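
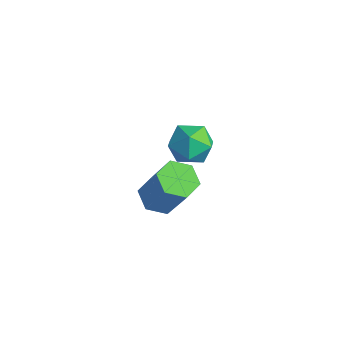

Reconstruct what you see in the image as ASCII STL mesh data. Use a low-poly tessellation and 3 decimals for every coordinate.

solid 
facet normal -0.823 0.241 -0.515
outer loop
vertex 2.965 -0.338 1.064
vertex 2.598 -0.766 1.45
vertex 2.672 -0.113 1.638
endloop
endfacet
facet normal -0.365 0.788 -0.495
outer loop
vertex 2.965 -0.338 1.064
vertex 2.672 -0.113 1.638
vertex 3.307 0.082 1.48
endloop
endfacet
facet normal 0.250 0.571 -0.782
outer loop
vertex 2.965 -0.338 1.064
vertex 3.307 0.082 1.48
vertex 3.627 -0.45 1.194
endloop
endfacet
facet normal 0.173 -0.112 -0.979
outer loop
vertex 2.965 -0.338 1.064
vertex 3.627 -0.45 1.194
vertex 3.188 -0.974 1.176
endloop
endfacet
facet normal -0.489 -0.315 -0.814
outer loop
vertex 2.965 -0.338 1.064
vertex 3.188 -0.974 1.176
vertex 2.598 -0.766 1.45
endloop
endfacet
facet normal -0.245 0.951 0.189
outer loop
vertex 3.307 0.082 1.48
vertex 2.672 -0.113 1.638
vertex 3.152 -0.086 2.124
endloop
endfacet
facet normal -0.985 0.066 0.157
outer loop
vertex 2.672 -0.113 1.638
vertex 2.598 -0.766 1.45
vertex 2.713 -0.61 2.106
endloop
endfacet
facet normal -0.445 -0.835 -0.325
outer loop
vertex 2.598 -0.766 1.45
vertex 3.188 -0.974 1.176
vertex 3.033 -1.142 1.82
endloop
endfacet
facet normal 0.628 -0.506 -0.592
outer loop
vertex 3.188 -0.974 1.176
vertex 3.627 -0.45 1.194
vertex 3.668 -0.947 1.662
endloop
endfacet
facet normal 0.752 0.600 -0.274
outer loop
vertex 3.627 -0.45 1.194
vertex 3.307 0.082 1.48
vertex 3.742 -0.294 1.85
endloop
endfacet
facet normal -0.173 0.112 0.979
outer loop
vertex 3.375 -0.722 2.236
vertex 3.152 -0.086 2.124
vertex 2.713 -0.61 2.106
endloop
endfacet
facet normal -0.250 -0.571 0.782
outer loop
vertex 3.375 -0.722 2.236
vertex 2.713 -0.61 2.106
vertex 3.033 -1.142 1.82
endloop
endfacet
facet normal 0.365 -0.788 0.495
outer loop
vertex 3.375 -0.722 2.236
vertex 3.033 -1.142 1.82
vertex 3.668 -0.947 1.662
endloop
endfacet
facet normal 0.823 -0.241 0.515
outer loop
vertex 3.375 -0.722 2.236
vertex 3.668 -0.947 1.662
vertex 3.742 -0.294 1.85
endloop
endfacet
facet normal 0.489 0.315 0.814
outer loop
vertex 3.375 -0.722 2.236
vertex 3.742 -0.294 1.85
vertex 3.152 -0.086 2.124
endloop
endfacet
facet normal -0.628 0.506 0.592
outer loop
vertex 2.713 -0.61 2.106
vertex 3.152 -0.086 2.124
vertex 2.672 -0.113 1.638
endloop
endfacet
facet normal -0.752 -0.600 0.274
outer loop
vertex 3.033 -1.142 1.82
vertex 2.713 -0.61 2.106
vertex 2.598 -0.766 1.45
endloop
endfacet
facet normal 0.245 -0.951 -0.189
outer loop
vertex 3.668 -0.947 1.662
vertex 3.033 -1.142 1.82
vertex 3.188 -0.974 1.176
endloop
endfacet
facet normal 0.985 -0.066 -0.157
outer loop
vertex 3.742 -0.294 1.85
vertex 3.668 -0.947 1.662
vertex 3.627 -0.45 1.194
endloop
endfacet
facet normal 0.445 0.835 0.325
outer loop
vertex 3.152 -0.086 2.124
vertex 3.742 -0.294 1.85
vertex 3.307 0.082 1.48
endloop
endfacet
facet normal -0.474 -0.065 -0.878
outer loop
vertex 2.148 -0.084 -2.081
vertex 1.802 -0.55 -1.86
vertex 1.609 0.036 -1.799
endloop
endfacet
facet normal 0.141 0.979 -0.147
outer loop
vertex 2.148 -0.084 -2.081
vertex 1.609 0.036 -1.799
vertex 2.883 0.015 -0.72
endloop
endfacet
facet normal 0.142 0.979 -0.149
outer loop
vertex 2.883 0.015 -0.72
vertex 1.609 0.036 -1.799
vertex 2.345 0.136 -0.438
endloop
endfacet
facet normal 0.474 0.063 0.878
outer loop
vertex 2.883 0.015 -0.72
vertex 2.345 0.136 -0.438
vertex 2.538 -0.45 -0.5
endloop
endfacet
facet normal -0.475 -0.065 -0.878
outer loop
vertex 1.609 0.036 -1.799
vertex 1.802 -0.55 -1.86
vertex 1.264 -0.429 -1.578
endloop
endfacet
facet normal -0.682 0.658 0.320
outer loop
vertex 1.609 0.036 -1.799
vertex 1.264 -0.429 -1.578
vertex 2.345 0.136 -0.438
endloop
endfacet
facet normal -0.682 0.658 0.320
outer loop
vertex 2.345 0.136 -0.438
vertex 1.264 -0.429 -1.578
vertex 1.999 -0.33 -0.217
endloop
endfacet
facet normal 0.475 0.064 0.878
outer loop
vertex 2.345 0.136 -0.438
vertex 1.999 -0.33 -0.217
vertex 2.538 -0.45 -0.5
endloop
endfacet
facet normal -0.474 -0.063 -0.878
outer loop
vertex 1.264 -0.429 -1.578
vertex 1.802 -0.55 -1.86
vertex 1.457 -1.015 -1.64
endloop
endfacet
facet normal -0.823 -0.321 0.468
outer loop
vertex 1.264 -0.429 -1.578
vertex 1.457 -1.015 -1.64
vertex 1.999 -0.33 -0.217
endloop
endfacet
facet normal -0.823 -0.321 0.468
outer loop
vertex 1.999 -0.33 -0.217
vertex 1.457 -1.015 -1.64
vertex 2.192 -0.916 -0.279
endloop
endfacet
facet normal 0.475 0.064 0.878
outer loop
vertex 1.999 -0.33 -0.217
vertex 2.192 -0.916 -0.279
vertex 2.538 -0.45 -0.5
endloop
endfacet
facet normal -0.474 -0.063 -0.878
outer loop
vertex 1.457 -1.015 -1.64
vertex 1.802 -0.55 -1.86
vertex 1.995 -1.136 -1.922
endloop
endfacet
facet normal -0.142 -0.979 0.148
outer loop
vertex 1.457 -1.015 -1.64
vertex 1.995 -1.136 -1.922
vertex 2.192 -0.916 -0.279
endloop
endfacet
facet normal -0.141 -0.979 0.148
outer loop
vertex 2.192 -0.916 -0.279
vertex 1.995 -1.136 -1.922
vertex 2.731 -1.036 -0.561
endloop
endfacet
facet normal 0.474 0.065 0.878
outer loop
vertex 2.192 -0.916 -0.279
vertex 2.731 -1.036 -0.561
vertex 2.538 -0.45 -0.5
endloop
endfacet
facet normal -0.475 -0.064 -0.878
outer loop
vertex 1.995 -1.136 -1.922
vertex 1.802 -0.55 -1.86
vertex 2.341 -0.67 -2.143
endloop
endfacet
facet normal 0.682 -0.658 -0.320
outer loop
vertex 1.995 -1.136 -1.922
vertex 2.341 -0.67 -2.143
vertex 2.731 -1.036 -0.561
endloop
endfacet
facet normal 0.682 -0.658 -0.320
outer loop
vertex 2.731 -1.036 -0.561
vertex 2.341 -0.67 -2.143
vertex 3.076 -0.571 -0.782
endloop
endfacet
facet normal 0.475 0.065 0.878
outer loop
vertex 2.731 -1.036 -0.561
vertex 3.076 -0.571 -0.782
vertex 2.538 -0.45 -0.5
endloop
endfacet
facet normal -0.475 -0.064 -0.878
outer loop
vertex 2.341 -0.67 -2.143
vertex 1.802 -0.55 -1.86
vertex 2.148 -0.084 -2.081
endloop
endfacet
facet normal 0.823 0.321 -0.468
outer loop
vertex 2.341 -0.67 -2.143
vertex 2.148 -0.084 -2.081
vertex 3.076 -0.571 -0.782
endloop
endfacet
facet normal 0.823 0.321 -0.468
outer loop
vertex 3.076 -0.571 -0.782
vertex 2.148 -0.084 -2.081
vertex 2.883 0.015 -0.72
endloop
endfacet
facet normal 0.474 0.063 0.878
outer loop
vertex 3.076 -0.571 -0.782
vertex 2.883 0.015 -0.72
vertex 2.538 -0.45 -0.5
endloop
endfacet

endsolid


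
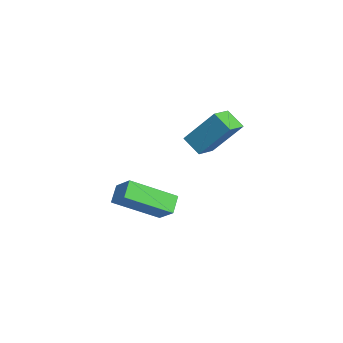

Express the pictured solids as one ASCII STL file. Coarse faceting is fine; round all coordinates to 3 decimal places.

solid 
facet normal -0.692 -0.440 -0.572
outer loop
vertex 0.193 0.431 -2.429
vertex -0.084 2.092 -3.372
vertex 0.759 0.226 -2.956
endloop
endfacet
facet normal 0.143 -0.861 0.489
outer loop
vertex 1.424 0.648 -2.408
vertex 0.193 0.431 -2.429
vertex 0.759 0.226 -2.956
endloop
endfacet
facet normal -0.693 -0.440 -0.571
outer loop
vertex 0.759 0.226 -2.956
vertex -0.084 2.092 -3.372
vertex 0.482 1.886 -3.9
endloop
endfacet
facet normal 0.706 -0.257 -0.659
outer loop
vertex 0.482 1.886 -3.9
vertex 1.424 0.648 -2.408
vertex 0.759 0.226 -2.956
endloop
endfacet
facet normal -0.706 0.257 0.660
outer loop
vertex 0.193 0.431 -2.429
vertex 0.581 2.514 -2.824
vertex -0.084 2.092 -3.372
endloop
endfacet
facet normal 0.143 -0.860 0.489
outer loop
vertex 0.858 0.854 -1.88
vertex 0.193 0.431 -2.429
vertex 1.424 0.648 -2.408
endloop
endfacet
facet normal -0.707 0.257 0.659
outer loop
vertex 0.858 0.854 -1.88
vertex 0.581 2.514 -2.824
vertex 0.193 0.431 -2.429
endloop
endfacet
facet normal -0.143 0.860 -0.489
outer loop
vertex -0.084 2.092 -3.372
vertex 0.581 2.514 -2.824
vertex 0.482 1.886 -3.9
endloop
endfacet
facet normal 0.707 -0.256 -0.659
outer loop
vertex 1.147 2.309 -3.351
vertex 1.424 0.648 -2.408
vertex 0.482 1.886 -3.9
endloop
endfacet
facet normal -0.144 0.860 -0.489
outer loop
vertex 0.482 1.886 -3.9
vertex 0.581 2.514 -2.824
vertex 1.147 2.309 -3.351
endloop
endfacet
facet normal 0.693 0.440 0.571
outer loop
vertex 1.147 2.309 -3.351
vertex 0.858 0.854 -1.88
vertex 1.424 0.648 -2.408
endloop
endfacet
facet normal 0.692 0.441 0.572
outer loop
vertex 0.581 2.514 -2.824
vertex 0.858 0.854 -1.88
vertex 1.147 2.309 -3.351
endloop
endfacet
facet normal -0.776 0.608 -0.168
outer loop
vertex 1.499 4.092 1.565
vertex 1.985 4.566 1.036
vertex 1.023 3.125 0.263
endloop
endfacet
facet normal -0.564 -0.550 0.615
outer loop
vertex 1.675 2.614 0.404
vertex 1.499 4.092 1.565
vertex 1.023 3.125 0.263
endloop
endfacet
facet normal -0.776 0.608 -0.169
outer loop
vertex 1.023 3.125 0.263
vertex 1.985 4.566 1.036
vertex 1.509 3.598 -0.266
endloop
endfacet
facet normal -0.282 -0.572 -0.770
outer loop
vertex 1.509 3.598 -0.266
vertex 1.675 2.614 0.404
vertex 1.023 3.125 0.263
endloop
endfacet
facet normal 0.281 0.572 0.771
outer loop
vertex 1.499 4.092 1.565
vertex 2.637 4.055 1.177
vertex 1.985 4.566 1.036
endloop
endfacet
facet normal -0.564 -0.551 0.616
outer loop
vertex 2.151 3.582 1.706
vertex 1.499 4.092 1.565
vertex 1.675 2.614 0.404
endloop
endfacet
facet normal 0.281 0.572 0.770
outer loop
vertex 2.151 3.582 1.706
vertex 2.637 4.055 1.177
vertex 1.499 4.092 1.565
endloop
endfacet
facet normal 0.564 0.550 -0.615
outer loop
vertex 1.985 4.566 1.036
vertex 2.637 4.055 1.177
vertex 1.509 3.598 -0.266
endloop
endfacet
facet normal -0.281 -0.572 -0.771
outer loop
vertex 2.161 3.088 -0.125
vertex 1.675 2.614 0.404
vertex 1.509 3.598 -0.266
endloop
endfacet
facet normal 0.564 0.551 -0.615
outer loop
vertex 1.509 3.598 -0.266
vertex 2.637 4.055 1.177
vertex 2.161 3.088 -0.125
endloop
endfacet
facet normal 0.776 -0.608 0.168
outer loop
vertex 2.161 3.088 -0.125
vertex 2.151 3.582 1.706
vertex 1.675 2.614 0.404
endloop
endfacet
facet normal 0.775 -0.608 0.168
outer loop
vertex 2.637 4.055 1.177
vertex 2.151 3.582 1.706
vertex 2.161 3.088 -0.125
endloop
endfacet

endsolid


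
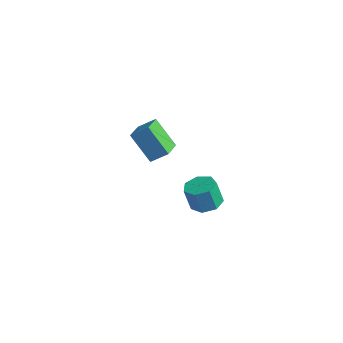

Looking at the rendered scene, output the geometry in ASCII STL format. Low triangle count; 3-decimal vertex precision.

solid 
facet normal -0.638 -0.122 0.760
outer loop
vertex -3.282 1.774 -2.218
vertex -4.012 2.927 -2.646
vertex -3.882 1.172 -2.818
endloop
endfacet
facet normal 0.510 -0.806 0.299
outer loop
vertex -2.728 1.393 -4.194
vertex -3.282 1.774 -2.218
vertex -3.882 1.172 -2.818
endloop
endfacet
facet normal -0.637 -0.122 0.761
outer loop
vertex -3.882 1.172 -2.818
vertex -4.012 2.927 -2.646
vertex -4.612 2.325 -3.245
endloop
endfacet
facet normal -0.577 -0.579 -0.577
outer loop
vertex -4.612 2.325 -3.245
vertex -2.728 1.393 -4.194
vertex -3.882 1.172 -2.818
endloop
endfacet
facet normal 0.577 0.579 0.577
outer loop
vertex -3.282 1.774 -2.218
vertex -2.858 3.148 -4.022
vertex -4.012 2.927 -2.646
endloop
endfacet
facet normal 0.511 -0.806 0.299
outer loop
vertex -2.128 1.995 -3.595
vertex -3.282 1.774 -2.218
vertex -2.728 1.393 -4.194
endloop
endfacet
facet normal 0.577 0.579 0.576
outer loop
vertex -2.128 1.995 -3.595
vertex -2.858 3.148 -4.022
vertex -3.282 1.774 -2.218
endloop
endfacet
facet normal -0.511 0.806 -0.299
outer loop
vertex -4.012 2.927 -2.646
vertex -2.858 3.148 -4.022
vertex -4.612 2.325 -3.245
endloop
endfacet
facet normal -0.577 -0.579 -0.576
outer loop
vertex -3.458 2.546 -4.622
vertex -2.728 1.393 -4.194
vertex -4.612 2.325 -3.245
endloop
endfacet
facet normal -0.511 0.806 -0.298
outer loop
vertex -4.612 2.325 -3.245
vertex -2.858 3.148 -4.022
vertex -3.458 2.546 -4.622
endloop
endfacet
facet normal 0.638 0.121 -0.761
outer loop
vertex -3.458 2.546 -4.622
vertex -2.128 1.995 -3.595
vertex -2.728 1.393 -4.194
endloop
endfacet
facet normal 0.638 0.122 -0.760
outer loop
vertex -2.858 3.148 -4.022
vertex -2.128 1.995 -3.595
vertex -3.458 2.546 -4.622
endloop
endfacet
facet normal 0.191 0.175 -0.966
outer loop
vertex 2.894 0.699 -3.112
vertex 2.34 0.189 -3.314
vertex 2.273 0.956 -3.188
endloop
endfacet
facet normal 0.347 0.908 0.233
outer loop
vertex 2.894 0.699 -3.112
vertex 2.273 0.956 -3.188
vertex 2.655 0.481 -1.904
endloop
endfacet
facet normal 0.347 0.908 0.233
outer loop
vertex 2.655 0.481 -1.904
vertex 2.273 0.956 -3.188
vertex 2.034 0.738 -1.981
endloop
endfacet
facet normal -0.192 -0.174 0.966
outer loop
vertex 2.655 0.481 -1.904
vertex 2.034 0.738 -1.981
vertex 2.1 -0.029 -2.106
endloop
endfacet
facet normal 0.191 0.175 -0.966
outer loop
vertex 2.273 0.956 -3.188
vertex 2.34 0.189 -3.314
vertex 1.702 0.636 -3.359
endloop
endfacet
facet normal -0.501 0.864 0.057
outer loop
vertex 2.273 0.956 -3.188
vertex 1.702 0.636 -3.359
vertex 2.034 0.738 -1.981
endloop
endfacet
facet normal -0.501 0.864 0.057
outer loop
vertex 2.034 0.738 -1.981
vertex 1.702 0.636 -3.359
vertex 1.463 0.418 -2.152
endloop
endfacet
facet normal -0.192 -0.174 0.966
outer loop
vertex 2.034 0.738 -1.981
vertex 1.463 0.418 -2.152
vertex 2.1 -0.029 -2.106
endloop
endfacet
facet normal 0.191 0.175 -0.966
outer loop
vertex 1.702 0.636 -3.359
vertex 2.34 0.189 -3.314
vertex 1.611 -0.021 -3.496
endloop
endfacet
facet normal -0.972 0.168 -0.162
outer loop
vertex 1.702 0.636 -3.359
vertex 1.611 -0.021 -3.496
vertex 1.463 0.418 -2.152
endloop
endfacet
facet normal -0.972 0.168 -0.162
outer loop
vertex 1.463 0.418 -2.152
vertex 1.611 -0.021 -3.496
vertex 1.372 -0.239 -2.289
endloop
endfacet
facet normal -0.192 -0.175 0.966
outer loop
vertex 1.463 0.418 -2.152
vertex 1.372 -0.239 -2.289
vertex 2.1 -0.029 -2.106
endloop
endfacet
facet normal 0.191 0.174 -0.966
outer loop
vertex 1.611 -0.021 -3.496
vertex 2.34 0.189 -3.314
vertex 2.069 -0.519 -3.495
endloop
endfacet
facet normal -0.711 -0.654 -0.259
outer loop
vertex 1.611 -0.021 -3.496
vertex 2.069 -0.519 -3.495
vertex 1.372 -0.239 -2.289
endloop
endfacet
facet normal -0.712 -0.652 -0.260
outer loop
vertex 1.372 -0.239 -2.289
vertex 2.069 -0.519 -3.495
vertex 1.829 -0.738 -2.288
endloop
endfacet
facet normal -0.192 -0.174 0.966
outer loop
vertex 1.372 -0.239 -2.289
vertex 1.829 -0.738 -2.288
vertex 2.1 -0.029 -2.106
endloop
endfacet
facet normal 0.191 0.174 -0.966
outer loop
vertex 2.069 -0.519 -3.495
vertex 2.34 0.189 -3.314
vertex 2.73 -0.485 -3.358
endloop
endfacet
facet normal 0.084 -0.983 -0.162
outer loop
vertex 2.069 -0.519 -3.495
vertex 2.73 -0.485 -3.358
vertex 1.829 -0.738 -2.288
endloop
endfacet
facet normal 0.085 -0.983 -0.161
outer loop
vertex 1.829 -0.738 -2.288
vertex 2.73 -0.485 -3.358
vertex 2.491 -0.703 -2.151
endloop
endfacet
facet normal -0.191 -0.175 0.966
outer loop
vertex 1.829 -0.738 -2.288
vertex 2.491 -0.703 -2.151
vertex 2.1 -0.029 -2.106
endloop
endfacet
facet normal 0.192 0.174 -0.966
outer loop
vertex 2.73 -0.485 -3.358
vertex 2.34 0.189 -3.314
vertex 3.098 0.058 -3.187
endloop
endfacet
facet normal 0.818 -0.573 0.058
outer loop
vertex 2.73 -0.485 -3.358
vertex 3.098 0.058 -3.187
vertex 2.491 -0.703 -2.151
endloop
endfacet
facet normal 0.818 -0.573 0.058
outer loop
vertex 2.491 -0.703 -2.151
vertex 3.098 0.058 -3.187
vertex 2.859 -0.16 -1.98
endloop
endfacet
facet normal -0.191 -0.175 0.966
outer loop
vertex 2.491 -0.703 -2.151
vertex 2.859 -0.16 -1.98
vertex 2.1 -0.029 -2.106
endloop
endfacet
facet normal 0.192 0.174 -0.966
outer loop
vertex 3.098 0.058 -3.187
vertex 2.34 0.189 -3.314
vertex 2.894 0.699 -3.112
endloop
endfacet
facet normal 0.934 0.270 0.234
outer loop
vertex 3.098 0.058 -3.187
vertex 2.894 0.699 -3.112
vertex 2.859 -0.16 -1.98
endloop
endfacet
facet normal 0.934 0.270 0.233
outer loop
vertex 2.859 -0.16 -1.98
vertex 2.894 0.699 -3.112
vertex 2.655 0.481 -1.904
endloop
endfacet
facet normal -0.191 -0.175 0.966
outer loop
vertex 2.859 -0.16 -1.98
vertex 2.655 0.481 -1.904
vertex 2.1 -0.029 -2.106
endloop
endfacet

endsolid


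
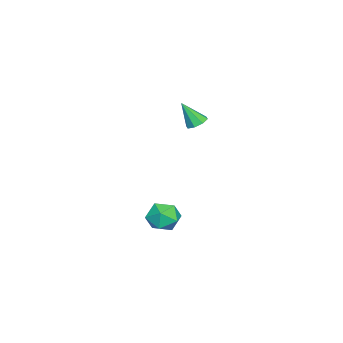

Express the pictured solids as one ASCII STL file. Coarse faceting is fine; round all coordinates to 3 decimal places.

solid 
facet normal -0.032 0.922 -0.385
outer loop
vertex 0.494 0.821 -3.93
vertex -0.136 1.08 -3.258
vertex 0.802 1.179 -3.098
endloop
endfacet
facet normal 0.607 0.623 -0.493
outer loop
vertex 0.494 0.821 -3.93
vertex 0.802 1.179 -3.098
vertex 1.25 0.431 -3.492
endloop
endfacet
facet normal 0.509 0.020 -0.861
outer loop
vertex 0.494 0.821 -3.93
vertex 1.25 0.431 -3.492
vertex 0.589 -0.13 -3.896
endloop
endfacet
facet normal -0.192 -0.054 -0.980
outer loop
vertex 0.494 0.821 -3.93
vertex 0.589 -0.13 -3.896
vertex -0.268 0.271 -3.75
endloop
endfacet
facet normal -0.525 0.503 -0.686
outer loop
vertex 0.494 0.821 -3.93
vertex -0.268 0.271 -3.75
vertex -0.136 1.08 -3.258
endloop
endfacet
facet normal 0.880 0.452 0.143
outer loop
vertex 1.25 0.431 -3.492
vertex 0.802 1.179 -3.098
vertex 1.088 0.449 -2.55
endloop
endfacet
facet normal -0.153 0.936 0.318
outer loop
vertex 0.802 1.179 -3.098
vertex -0.136 1.08 -3.258
vertex 0.231 0.85 -2.404
endloop
endfacet
facet normal -0.951 0.258 -0.169
outer loop
vertex -0.136 1.08 -3.258
vertex -0.268 0.271 -3.75
vertex -0.43 0.289 -2.808
endloop
endfacet
facet normal -0.411 -0.645 -0.644
outer loop
vertex -0.268 0.271 -3.75
vertex 0.589 -0.13 -3.896
vertex 0.018 -0.459 -3.202
endloop
endfacet
facet normal 0.722 -0.525 -0.451
outer loop
vertex 0.589 -0.13 -3.896
vertex 1.25 0.431 -3.492
vertex 0.956 -0.36 -3.042
endloop
endfacet
facet normal 0.192 0.054 0.980
outer loop
vertex 0.326 -0.101 -2.37
vertex 1.088 0.449 -2.55
vertex 0.231 0.85 -2.404
endloop
endfacet
facet normal -0.509 -0.020 0.861
outer loop
vertex 0.326 -0.101 -2.37
vertex 0.231 0.85 -2.404
vertex -0.43 0.289 -2.808
endloop
endfacet
facet normal -0.607 -0.623 0.493
outer loop
vertex 0.326 -0.101 -2.37
vertex -0.43 0.289 -2.808
vertex 0.018 -0.459 -3.202
endloop
endfacet
facet normal 0.032 -0.922 0.385
outer loop
vertex 0.326 -0.101 -2.37
vertex 0.018 -0.459 -3.202
vertex 0.956 -0.36 -3.042
endloop
endfacet
facet normal 0.525 -0.503 0.686
outer loop
vertex 0.326 -0.101 -2.37
vertex 0.956 -0.36 -3.042
vertex 1.088 0.449 -2.55
endloop
endfacet
facet normal 0.411 0.645 0.644
outer loop
vertex 0.231 0.85 -2.404
vertex 1.088 0.449 -2.55
vertex 0.802 1.179 -3.098
endloop
endfacet
facet normal -0.722 0.525 0.451
outer loop
vertex -0.43 0.289 -2.808
vertex 0.231 0.85 -2.404
vertex -0.136 1.08 -3.258
endloop
endfacet
facet normal -0.880 -0.452 -0.143
outer loop
vertex 0.018 -0.459 -3.202
vertex -0.43 0.289 -2.808
vertex -0.268 0.271 -3.75
endloop
endfacet
facet normal 0.153 -0.936 -0.318
outer loop
vertex 0.956 -0.36 -3.042
vertex 0.018 -0.459 -3.202
vertex 0.589 -0.13 -3.896
endloop
endfacet
facet normal 0.951 -0.258 0.169
outer loop
vertex 1.088 0.449 -2.55
vertex 0.956 -0.36 -3.042
vertex 1.25 0.431 -3.492
endloop
endfacet
facet normal -0.107 0.498 -0.860
outer loop
vertex -0.584 1.978 2.854
vertex -0.968 1.571 2.666
vertex -1.01 2.078 2.965
endloop
endfacet
facet normal 0.331 0.610 0.720
outer loop
vertex -0.584 1.978 2.854
vertex -1.01 2.078 2.965
vertex -0.812 0.849 3.914
endloop
endfacet
facet normal -0.107 0.498 -0.860
outer loop
vertex -1.01 2.078 2.965
vertex -0.968 1.571 2.666
vertex -1.412 1.881 2.901
endloop
endfacet
facet normal -0.379 0.526 0.761
outer loop
vertex -1.01 2.078 2.965
vertex -1.412 1.881 2.901
vertex -0.812 0.849 3.914
endloop
endfacet
facet normal -0.108 0.498 -0.861
outer loop
vertex -1.412 1.881 2.901
vertex -0.968 1.571 2.666
vertex -1.553 1.503 2.7
endloop
endfacet
facet normal -0.845 0.032 0.533
outer loop
vertex -1.412 1.881 2.901
vertex -1.553 1.503 2.7
vertex -0.812 0.849 3.914
endloop
endfacet
facet normal -0.108 0.497 -0.861
outer loop
vertex -1.553 1.503 2.7
vertex -0.968 1.571 2.666
vertex -1.352 1.164 2.479
endloop
endfacet
facet normal -0.795 -0.583 0.171
outer loop
vertex -1.553 1.503 2.7
vertex -1.352 1.164 2.479
vertex -0.812 0.849 3.914
endloop
endfacet
facet normal -0.109 0.498 -0.860
outer loop
vertex -1.352 1.164 2.479
vertex -0.968 1.571 2.666
vertex -0.926 1.064 2.367
endloop
endfacet
facet normal -0.255 -0.960 -0.115
outer loop
vertex -1.352 1.164 2.479
vertex -0.926 1.064 2.367
vertex -0.812 0.849 3.914
endloop
endfacet
facet normal -0.108 0.498 -0.860
outer loop
vertex -0.926 1.064 2.367
vertex -0.968 1.571 2.666
vertex -0.525 1.261 2.431
endloop
endfacet
facet normal 0.455 -0.877 -0.155
outer loop
vertex -0.926 1.064 2.367
vertex -0.525 1.261 2.431
vertex -0.812 0.849 3.914
endloop
endfacet
facet normal -0.108 0.498 -0.860
outer loop
vertex -0.525 1.261 2.431
vertex -0.968 1.571 2.666
vertex -0.383 1.639 2.632
endloop
endfacet
facet normal 0.921 -0.384 0.072
outer loop
vertex -0.525 1.261 2.431
vertex -0.383 1.639 2.632
vertex -0.812 0.849 3.914
endloop
endfacet
facet normal -0.108 0.499 -0.860
outer loop
vertex -0.383 1.639 2.632
vertex -0.968 1.571 2.666
vertex -0.584 1.978 2.854
endloop
endfacet
facet normal 0.870 0.232 0.434
outer loop
vertex -0.383 1.639 2.632
vertex -0.584 1.978 2.854
vertex -0.812 0.849 3.914
endloop
endfacet

endsolid


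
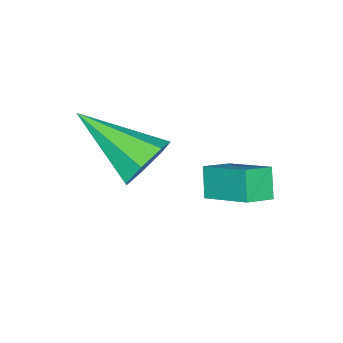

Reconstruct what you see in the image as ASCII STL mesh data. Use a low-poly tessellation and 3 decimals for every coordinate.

solid 
facet normal -0.021 0.889 -0.458
outer loop
vertex -0.719 -0.904 -2.336
vertex -1.092 -0.592 -1.713
vertex -0.315 -0.643 -1.847
endloop
endfacet
facet normal 0.772 -0.526 -0.357
outer loop
vertex -0.719 -0.904 -2.336
vertex -0.315 -0.643 -1.847
vertex -1.048 -2.468 -0.747
endloop
endfacet
facet normal -0.021 0.889 -0.458
outer loop
vertex -0.315 -0.643 -1.847
vertex -1.092 -0.592 -1.713
vertex -0.496 -0.344 -1.258
endloop
endfacet
facet normal 0.920 -0.153 0.360
outer loop
vertex -0.315 -0.643 -1.847
vertex -0.496 -0.344 -1.258
vertex -1.048 -2.468 -0.747
endloop
endfacet
facet normal -0.021 0.889 -0.457
outer loop
vertex -0.496 -0.344 -1.258
vertex -1.092 -0.592 -1.713
vertex -1.125 -0.232 -1.011
endloop
endfacet
facet normal 0.381 0.121 0.916
outer loop
vertex -0.496 -0.344 -1.258
vertex -1.125 -0.232 -1.011
vertex -1.048 -2.468 -0.747
endloop
endfacet
facet normal -0.021 0.889 -0.457
outer loop
vertex -1.125 -0.232 -1.011
vertex -1.092 -0.592 -1.713
vertex -1.73 -0.391 -1.293
endloop
endfacet
facet normal -0.440 0.090 0.893
outer loop
vertex -1.125 -0.232 -1.011
vertex -1.73 -0.391 -1.293
vertex -1.048 -2.468 -0.747
endloop
endfacet
facet normal -0.021 0.889 -0.458
outer loop
vertex -1.73 -0.391 -1.293
vertex -1.092 -0.592 -1.713
vertex -1.854 -0.702 -1.891
endloop
endfacet
facet normal -0.925 -0.223 0.308
outer loop
vertex -1.73 -0.391 -1.293
vertex -1.854 -0.702 -1.891
vertex -1.048 -2.468 -0.747
endloop
endfacet
facet normal -0.021 0.889 -0.458
outer loop
vertex -1.854 -0.702 -1.891
vertex -1.092 -0.592 -1.713
vertex -1.404 -0.93 -2.355
endloop
endfacet
facet normal -0.708 -0.582 -0.400
outer loop
vertex -1.854 -0.702 -1.891
vertex -1.404 -0.93 -2.355
vertex -1.048 -2.468 -0.747
endloop
endfacet
facet normal -0.021 0.889 -0.458
outer loop
vertex -1.404 -0.93 -2.355
vertex -1.092 -0.592 -1.713
vertex -0.719 -0.904 -2.336
endloop
endfacet
facet normal 0.047 -0.717 -0.696
outer loop
vertex -1.404 -0.93 -2.355
vertex -0.719 -0.904 -2.336
vertex -1.048 -2.468 -0.747
endloop
endfacet
facet normal -0.867 0.364 -0.342
outer loop
vertex -3.891 1.009 -3.136
vertex -3.471 1.322 -3.868
vertex -4.16 -0.304 -3.852
endloop
endfacet
facet normal -0.466 -0.348 0.813
outer loop
vertex -3.449 -0.602 -3.572
vertex -3.891 1.009 -3.136
vertex -4.16 -0.304 -3.852
endloop
endfacet
facet normal -0.866 0.364 -0.342
outer loop
vertex -4.16 -0.304 -3.852
vertex -3.471 1.322 -3.868
vertex -3.74 0.008 -4.584
endloop
endfacet
facet normal -0.177 -0.865 -0.470
outer loop
vertex -3.74 0.008 -4.584
vertex -3.449 -0.602 -3.572
vertex -4.16 -0.304 -3.852
endloop
endfacet
facet normal 0.177 0.864 0.471
outer loop
vertex -3.891 1.009 -3.136
vertex -2.76 1.024 -3.588
vertex -3.471 1.322 -3.868
endloop
endfacet
facet normal -0.466 -0.348 0.814
outer loop
vertex -3.18 0.712 -2.856
vertex -3.891 1.009 -3.136
vertex -3.449 -0.602 -3.572
endloop
endfacet
facet normal 0.176 0.865 0.470
outer loop
vertex -3.18 0.712 -2.856
vertex -2.76 1.024 -3.588
vertex -3.891 1.009 -3.136
endloop
endfacet
facet normal 0.466 0.348 -0.813
outer loop
vertex -3.471 1.322 -3.868
vertex -2.76 1.024 -3.588
vertex -3.74 0.008 -4.584
endloop
endfacet
facet normal -0.176 -0.865 -0.471
outer loop
vertex -3.029 -0.289 -4.304
vertex -3.449 -0.602 -3.572
vertex -3.74 0.008 -4.584
endloop
endfacet
facet normal 0.466 0.348 -0.814
outer loop
vertex -3.74 0.008 -4.584
vertex -2.76 1.024 -3.588
vertex -3.029 -0.289 -4.304
endloop
endfacet
facet normal 0.867 -0.364 0.342
outer loop
vertex -3.029 -0.289 -4.304
vertex -3.18 0.712 -2.856
vertex -3.449 -0.602 -3.572
endloop
endfacet
facet normal 0.866 -0.364 0.342
outer loop
vertex -2.76 1.024 -3.588
vertex -3.18 0.712 -2.856
vertex -3.029 -0.289 -4.304
endloop
endfacet

endsolid


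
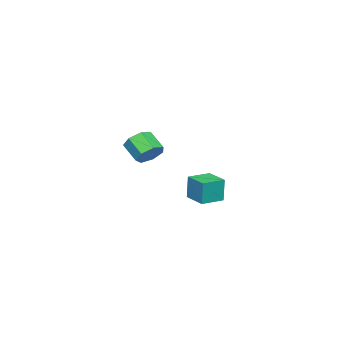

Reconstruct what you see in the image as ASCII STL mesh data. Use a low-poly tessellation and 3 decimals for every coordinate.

solid 
facet normal 0.343 0.726 -0.596
outer loop
vertex 4.676 1.882 2.143
vertex 3.84 1.998 1.803
vertex 4.223 2.407 2.521
endloop
endfacet
facet normal 0.744 0.178 0.644
outer loop
vertex 4.676 1.882 2.143
vertex 4.223 2.407 2.521
vertex 4.196 0.866 2.977
endloop
endfacet
facet normal 0.743 0.178 0.645
outer loop
vertex 4.196 0.866 2.977
vertex 4.223 2.407 2.521
vertex 3.742 1.39 3.355
endloop
endfacet
facet normal -0.343 -0.727 0.595
outer loop
vertex 4.196 0.866 2.977
vertex 3.742 1.39 3.355
vertex 3.36 0.982 2.637
endloop
endfacet
facet normal 0.343 0.726 -0.596
outer loop
vertex 4.223 2.407 2.521
vertex 3.84 1.998 1.803
vertex 3.481 2.624 2.358
endloop
endfacet
facet normal 0.014 0.630 0.776
outer loop
vertex 4.223 2.407 2.521
vertex 3.481 2.624 2.358
vertex 3.742 1.39 3.355
endloop
endfacet
facet normal 0.014 0.630 0.776
outer loop
vertex 3.742 1.39 3.355
vertex 3.481 2.624 2.358
vertex 3.0 1.607 3.192
endloop
endfacet
facet normal -0.343 -0.726 0.595
outer loop
vertex 3.742 1.39 3.355
vertex 3.0 1.607 3.192
vertex 3.36 0.982 2.637
endloop
endfacet
facet normal 0.344 0.726 -0.596
outer loop
vertex 3.481 2.624 2.358
vertex 3.84 1.998 1.803
vertex 3.01 2.37 1.777
endloop
endfacet
facet normal -0.726 0.608 0.323
outer loop
vertex 3.481 2.624 2.358
vertex 3.01 2.37 1.777
vertex 3.0 1.607 3.192
endloop
endfacet
facet normal -0.726 0.608 0.323
outer loop
vertex 3.0 1.607 3.192
vertex 3.01 2.37 1.777
vertex 2.529 1.353 2.611
endloop
endfacet
facet normal -0.343 -0.726 0.596
outer loop
vertex 3.0 1.607 3.192
vertex 2.529 1.353 2.611
vertex 3.36 0.982 2.637
endloop
endfacet
facet normal 0.344 0.725 -0.596
outer loop
vertex 3.01 2.37 1.777
vertex 3.84 1.998 1.803
vertex 3.164 1.836 1.216
endloop
endfacet
facet normal -0.919 0.128 -0.374
outer loop
vertex 3.01 2.37 1.777
vertex 3.164 1.836 1.216
vertex 2.529 1.353 2.611
endloop
endfacet
facet normal -0.919 0.127 -0.374
outer loop
vertex 2.529 1.353 2.611
vertex 3.164 1.836 1.216
vertex 2.684 0.82 2.05
endloop
endfacet
facet normal -0.343 -0.726 0.595
outer loop
vertex 2.529 1.353 2.611
vertex 2.684 0.82 2.05
vertex 3.36 0.982 2.637
endloop
endfacet
facet normal 0.344 0.725 -0.596
outer loop
vertex 3.164 1.836 1.216
vertex 3.84 1.998 1.803
vertex 3.827 1.424 1.097
endloop
endfacet
facet normal -0.420 -0.449 -0.789
outer loop
vertex 3.164 1.836 1.216
vertex 3.827 1.424 1.097
vertex 2.684 0.82 2.05
endloop
endfacet
facet normal -0.420 -0.449 -0.789
outer loop
vertex 2.684 0.82 2.05
vertex 3.827 1.424 1.097
vertex 3.347 0.408 1.931
endloop
endfacet
facet normal -0.344 -0.725 0.596
outer loop
vertex 2.684 0.82 2.05
vertex 3.347 0.408 1.931
vertex 3.36 0.982 2.637
endloop
endfacet
facet normal 0.343 0.726 -0.596
outer loop
vertex 3.827 1.424 1.097
vertex 3.84 1.998 1.803
vertex 4.5 1.445 1.509
endloop
endfacet
facet normal 0.395 -0.687 -0.610
outer loop
vertex 3.827 1.424 1.097
vertex 4.5 1.445 1.509
vertex 3.347 0.408 1.931
endloop
endfacet
facet normal 0.395 -0.687 -0.609
outer loop
vertex 3.347 0.408 1.931
vertex 4.5 1.445 1.509
vertex 4.02 0.429 2.344
endloop
endfacet
facet normal -0.343 -0.726 0.596
outer loop
vertex 3.347 0.408 1.931
vertex 4.02 0.429 2.344
vertex 3.36 0.982 2.637
endloop
endfacet
facet normal 0.343 0.726 -0.596
outer loop
vertex 4.5 1.445 1.509
vertex 3.84 1.998 1.803
vertex 4.676 1.882 2.143
endloop
endfacet
facet normal 0.913 -0.408 0.028
outer loop
vertex 4.5 1.445 1.509
vertex 4.676 1.882 2.143
vertex 4.02 0.429 2.344
endloop
endfacet
facet normal 0.913 -0.408 0.028
outer loop
vertex 4.02 0.429 2.344
vertex 4.676 1.882 2.143
vertex 4.196 0.866 2.977
endloop
endfacet
facet normal -0.343 -0.726 0.596
outer loop
vertex 4.02 0.429 2.344
vertex 4.196 0.866 2.977
vertex 3.36 0.982 2.637
endloop
endfacet
facet normal -0.507 -0.862 0.027
outer loop
vertex -3.548 0.752 -2.678
vertex -4.884 1.537 -2.72
vertex -3.532 0.691 -4.337
endloop
endfacet
facet normal 0.862 -0.507 0.027
outer loop
vertex -2.736 2.043 -4.38
vertex -3.548 0.752 -2.678
vertex -3.532 0.691 -4.337
endloop
endfacet
facet normal -0.507 -0.862 0.027
outer loop
vertex -3.532 0.691 -4.337
vertex -4.884 1.537 -2.72
vertex -4.868 1.475 -4.379
endloop
endfacet
facet normal 0.009 -0.037 -0.999
outer loop
vertex -4.868 1.475 -4.379
vertex -2.736 2.043 -4.38
vertex -3.532 0.691 -4.337
endloop
endfacet
facet normal -0.009 0.037 0.999
outer loop
vertex -3.548 0.752 -2.678
vertex -4.088 2.889 -2.763
vertex -4.884 1.537 -2.72
endloop
endfacet
facet normal 0.862 -0.506 0.027
outer loop
vertex -2.752 2.105 -2.721
vertex -3.548 0.752 -2.678
vertex -2.736 2.043 -4.38
endloop
endfacet
facet normal -0.009 0.037 0.999
outer loop
vertex -2.752 2.105 -2.721
vertex -4.088 2.889 -2.763
vertex -3.548 0.752 -2.678
endloop
endfacet
facet normal -0.862 0.507 -0.027
outer loop
vertex -4.884 1.537 -2.72
vertex -4.088 2.889 -2.763
vertex -4.868 1.475 -4.379
endloop
endfacet
facet normal 0.009 -0.037 -0.999
outer loop
vertex -4.072 2.828 -4.422
vertex -2.736 2.043 -4.38
vertex -4.868 1.475 -4.379
endloop
endfacet
facet normal -0.862 0.506 -0.027
outer loop
vertex -4.868 1.475 -4.379
vertex -4.088 2.889 -2.763
vertex -4.072 2.828 -4.422
endloop
endfacet
facet normal 0.507 0.861 -0.027
outer loop
vertex -4.072 2.828 -4.422
vertex -2.752 2.105 -2.721
vertex -2.736 2.043 -4.38
endloop
endfacet
facet normal 0.507 0.862 -0.027
outer loop
vertex -4.088 2.889 -2.763
vertex -2.752 2.105 -2.721
vertex -4.072 2.828 -4.422
endloop
endfacet

endsolid


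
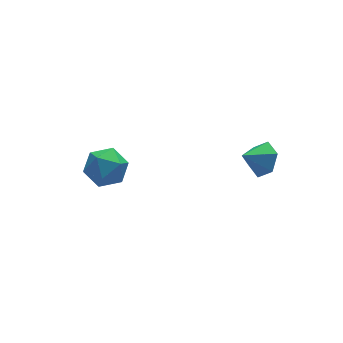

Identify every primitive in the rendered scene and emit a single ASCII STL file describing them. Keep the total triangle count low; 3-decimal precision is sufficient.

solid 
facet normal 0.813 -0.031 -0.581
outer loop
vertex 3.05 -3.624 1.126
vertex 2.6 -3.179 0.473
vertex 3.067 -2.714 1.101
endloop
endfacet
facet normal 0.051 0.026 0.998
outer loop
vertex 3.05 -3.624 1.126
vertex 3.067 -2.714 1.101
vertex 1.6 -3.141 1.187
endloop
endfacet
facet normal 0.813 -0.030 -0.582
outer loop
vertex 3.067 -2.714 1.101
vertex 2.6 -3.179 0.473
vertex 2.616 -2.269 0.448
endloop
endfacet
facet normal -0.181 0.750 0.636
outer loop
vertex 3.067 -2.714 1.101
vertex 2.616 -2.269 0.448
vertex 1.6 -3.141 1.187
endloop
endfacet
facet normal 0.814 -0.030 -0.581
outer loop
vertex 2.616 -2.269 0.448
vertex 2.6 -3.179 0.473
vertex 2.15 -2.733 -0.181
endloop
endfacet
facet normal -0.671 0.740 -0.049
outer loop
vertex 2.616 -2.269 0.448
vertex 2.15 -2.733 -0.181
vertex 1.6 -3.141 1.187
endloop
endfacet
facet normal 0.814 -0.030 -0.581
outer loop
vertex 2.15 -2.733 -0.181
vertex 2.6 -3.179 0.473
vertex 2.134 -3.643 -0.156
endloop
endfacet
facet normal -0.928 0.006 -0.371
outer loop
vertex 2.15 -2.733 -0.181
vertex 2.134 -3.643 -0.156
vertex 1.6 -3.141 1.187
endloop
endfacet
facet normal 0.813 -0.030 -0.581
outer loop
vertex 2.134 -3.643 -0.156
vertex 2.6 -3.179 0.473
vertex 2.584 -4.088 0.497
endloop
endfacet
facet normal -0.697 -0.717 -0.009
outer loop
vertex 2.134 -3.643 -0.156
vertex 2.584 -4.088 0.497
vertex 1.6 -3.141 1.187
endloop
endfacet
facet normal 0.813 -0.030 -0.581
outer loop
vertex 2.584 -4.088 0.497
vertex 2.6 -3.179 0.473
vertex 3.05 -3.624 1.126
endloop
endfacet
facet normal -0.207 -0.708 0.676
outer loop
vertex 2.584 -4.088 0.497
vertex 3.05 -3.624 1.126
vertex 1.6 -3.141 1.187
endloop
endfacet
facet normal -0.733 0.395 0.553
outer loop
vertex -3.454 2.422 -3.266
vertex -2.824 2.297 -2.342
vertex -2.763 3.248 -2.94
endloop
endfacet
facet normal -0.741 0.663 -0.108
outer loop
vertex -3.454 2.422 -3.266
vertex -2.763 3.248 -2.94
vertex -2.844 2.98 -4.029
endloop
endfacet
facet normal -0.816 0.120 -0.565
outer loop
vertex -3.454 2.422 -3.266
vertex -2.844 2.98 -4.029
vertex -2.955 1.863 -4.105
endloop
endfacet
facet normal -0.855 -0.484 -0.186
outer loop
vertex -3.454 2.422 -3.266
vertex -2.955 1.863 -4.105
vertex -2.943 1.441 -3.062
endloop
endfacet
facet normal -0.804 -0.314 0.506
outer loop
vertex -3.454 2.422 -3.266
vertex -2.943 1.441 -3.062
vertex -2.824 2.297 -2.342
endloop
endfacet
facet normal -0.107 0.967 -0.230
outer loop
vertex -2.844 2.98 -4.029
vertex -2.763 3.248 -2.94
vertex -1.837 3.199 -3.578
endloop
endfacet
facet normal -0.094 0.534 0.840
outer loop
vertex -2.763 3.248 -2.94
vertex -2.824 2.297 -2.342
vertex -1.825 2.777 -2.535
endloop
endfacet
facet normal -0.208 -0.612 0.763
outer loop
vertex -2.824 2.297 -2.342
vertex -2.943 1.441 -3.062
vertex -1.936 1.66 -2.611
endloop
endfacet
facet normal -0.292 -0.888 -0.356
outer loop
vertex -2.943 1.441 -3.062
vertex -2.955 1.863 -4.105
vertex -2.017 1.392 -3.7
endloop
endfacet
facet normal -0.230 0.089 -0.969
outer loop
vertex -2.955 1.863 -4.105
vertex -2.844 2.98 -4.029
vertex -1.956 2.343 -4.298
endloop
endfacet
facet normal 0.855 0.484 0.186
outer loop
vertex -1.326 2.218 -3.374
vertex -1.837 3.199 -3.578
vertex -1.825 2.777 -2.535
endloop
endfacet
facet normal 0.816 -0.120 0.565
outer loop
vertex -1.326 2.218 -3.374
vertex -1.825 2.777 -2.535
vertex -1.936 1.66 -2.611
endloop
endfacet
facet normal 0.741 -0.663 0.108
outer loop
vertex -1.326 2.218 -3.374
vertex -1.936 1.66 -2.611
vertex -2.017 1.392 -3.7
endloop
endfacet
facet normal 0.733 -0.395 -0.553
outer loop
vertex -1.326 2.218 -3.374
vertex -2.017 1.392 -3.7
vertex -1.956 2.343 -4.298
endloop
endfacet
facet normal 0.804 0.314 -0.506
outer loop
vertex -1.326 2.218 -3.374
vertex -1.956 2.343 -4.298
vertex -1.837 3.199 -3.578
endloop
endfacet
facet normal 0.292 0.888 0.356
outer loop
vertex -1.825 2.777 -2.535
vertex -1.837 3.199 -3.578
vertex -2.763 3.248 -2.94
endloop
endfacet
facet normal 0.230 -0.089 0.969
outer loop
vertex -1.936 1.66 -2.611
vertex -1.825 2.777 -2.535
vertex -2.824 2.297 -2.342
endloop
endfacet
facet normal 0.107 -0.967 0.230
outer loop
vertex -2.017 1.392 -3.7
vertex -1.936 1.66 -2.611
vertex -2.943 1.441 -3.062
endloop
endfacet
facet normal 0.094 -0.534 -0.840
outer loop
vertex -1.956 2.343 -4.298
vertex -2.017 1.392 -3.7
vertex -2.955 1.863 -4.105
endloop
endfacet
facet normal 0.208 0.612 -0.763
outer loop
vertex -1.837 3.199 -3.578
vertex -1.956 2.343 -4.298
vertex -2.844 2.98 -4.029
endloop
endfacet

endsolid


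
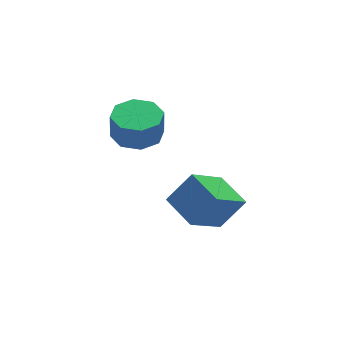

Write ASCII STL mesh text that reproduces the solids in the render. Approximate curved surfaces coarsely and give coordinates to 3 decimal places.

solid 
facet normal -0.662 0.081 -0.745
outer loop
vertex 1.983 -4.289 -2.213
vertex 1.78 -2.75 -1.866
vertex 3.608 -3.762 -3.599
endloop
endfacet
facet normal 0.128 -0.968 -0.218
outer loop
vertex 4.66 -3.89 -2.414
vertex 1.983 -4.289 -2.213
vertex 3.608 -3.762 -3.599
endloop
endfacet
facet normal -0.662 0.081 -0.745
outer loop
vertex 3.608 -3.762 -3.599
vertex 1.78 -2.75 -1.866
vertex 3.405 -2.223 -3.252
endloop
endfacet
facet normal 0.739 0.239 -0.630
outer loop
vertex 3.405 -2.223 -3.252
vertex 4.66 -3.89 -2.414
vertex 3.608 -3.762 -3.599
endloop
endfacet
facet normal -0.739 -0.239 0.630
outer loop
vertex 1.983 -4.289 -2.213
vertex 2.832 -2.878 -0.681
vertex 1.78 -2.75 -1.866
endloop
endfacet
facet normal 0.128 -0.968 -0.218
outer loop
vertex 3.035 -4.417 -1.028
vertex 1.983 -4.289 -2.213
vertex 4.66 -3.89 -2.414
endloop
endfacet
facet normal -0.739 -0.239 0.630
outer loop
vertex 3.035 -4.417 -1.028
vertex 2.832 -2.878 -0.681
vertex 1.983 -4.289 -2.213
endloop
endfacet
facet normal -0.128 0.968 0.218
outer loop
vertex 1.78 -2.75 -1.866
vertex 2.832 -2.878 -0.681
vertex 3.405 -2.223 -3.252
endloop
endfacet
facet normal 0.739 0.239 -0.630
outer loop
vertex 4.457 -2.351 -2.067
vertex 4.66 -3.89 -2.414
vertex 3.405 -2.223 -3.252
endloop
endfacet
facet normal -0.128 0.968 0.218
outer loop
vertex 3.405 -2.223 -3.252
vertex 2.832 -2.878 -0.681
vertex 4.457 -2.351 -2.067
endloop
endfacet
facet normal 0.662 -0.081 0.745
outer loop
vertex 4.457 -2.351 -2.067
vertex 3.035 -4.417 -1.028
vertex 4.66 -3.89 -2.414
endloop
endfacet
facet normal 0.662 -0.081 0.745
outer loop
vertex 2.832 -2.878 -0.681
vertex 3.035 -4.417 -1.028
vertex 4.457 -2.351 -2.067
endloop
endfacet
facet normal 0.018 0.051 -0.999
outer loop
vertex 3.608 0.746 -1.209
vertex 2.591 1.111 -1.209
vertex 3.568 1.571 -1.168
endloop
endfacet
facet normal 0.999 0.047 0.021
outer loop
vertex 3.608 0.746 -1.209
vertex 3.568 1.571 -1.168
vertex 3.585 0.683 0.029
endloop
endfacet
facet normal 0.999 0.047 0.021
outer loop
vertex 3.585 0.683 0.029
vertex 3.568 1.571 -1.168
vertex 3.545 1.508 0.07
endloop
endfacet
facet normal -0.018 -0.051 0.999
outer loop
vertex 3.585 0.683 0.029
vertex 3.545 1.508 0.07
vertex 2.569 1.049 0.029
endloop
endfacet
facet normal 0.018 0.051 -0.999
outer loop
vertex 3.568 1.571 -1.168
vertex 2.591 1.111 -1.209
vertex 2.956 2.126 -1.151
endloop
endfacet
facet normal 0.672 0.739 0.050
outer loop
vertex 3.568 1.571 -1.168
vertex 2.956 2.126 -1.151
vertex 3.545 1.508 0.07
endloop
endfacet
facet normal 0.672 0.739 0.050
outer loop
vertex 3.545 1.508 0.07
vertex 2.956 2.126 -1.151
vertex 2.933 2.063 0.087
endloop
endfacet
facet normal -0.018 -0.051 0.999
outer loop
vertex 3.545 1.508 0.07
vertex 2.933 2.063 0.087
vertex 2.569 1.049 0.029
endloop
endfacet
facet normal 0.018 0.051 -0.999
outer loop
vertex 2.956 2.126 -1.151
vertex 2.591 1.111 -1.209
vertex 2.131 2.087 -1.168
endloop
endfacet
facet normal -0.048 0.998 0.050
outer loop
vertex 2.956 2.126 -1.151
vertex 2.131 2.087 -1.168
vertex 2.933 2.063 0.087
endloop
endfacet
facet normal -0.048 0.998 0.050
outer loop
vertex 2.933 2.063 0.087
vertex 2.131 2.087 -1.168
vertex 2.108 2.024 0.07
endloop
endfacet
facet normal -0.018 -0.051 0.999
outer loop
vertex 2.933 2.063 0.087
vertex 2.108 2.024 0.07
vertex 2.569 1.049 0.029
endloop
endfacet
facet normal 0.018 0.051 -0.999
outer loop
vertex 2.131 2.087 -1.168
vertex 2.591 1.111 -1.209
vertex 1.575 1.477 -1.209
endloop
endfacet
facet normal -0.740 0.673 0.020
outer loop
vertex 2.131 2.087 -1.168
vertex 1.575 1.477 -1.209
vertex 2.108 2.024 0.07
endloop
endfacet
facet normal -0.740 0.673 0.020
outer loop
vertex 2.108 2.024 0.07
vertex 1.575 1.477 -1.209
vertex 1.552 1.414 0.029
endloop
endfacet
facet normal -0.018 -0.051 0.999
outer loop
vertex 2.108 2.024 0.07
vertex 1.552 1.414 0.029
vertex 2.569 1.049 0.029
endloop
endfacet
facet normal 0.018 0.051 -0.999
outer loop
vertex 1.575 1.477 -1.209
vertex 2.591 1.111 -1.209
vertex 1.615 0.652 -1.25
endloop
endfacet
facet normal -0.999 -0.047 -0.021
outer loop
vertex 1.575 1.477 -1.209
vertex 1.615 0.652 -1.25
vertex 1.552 1.414 0.029
endloop
endfacet
facet normal -0.999 -0.047 -0.021
outer loop
vertex 1.552 1.414 0.029
vertex 1.615 0.652 -1.25
vertex 1.592 0.589 -0.012
endloop
endfacet
facet normal -0.018 -0.051 0.999
outer loop
vertex 1.552 1.414 0.029
vertex 1.592 0.589 -0.012
vertex 2.569 1.049 0.029
endloop
endfacet
facet normal 0.018 0.051 -0.999
outer loop
vertex 1.615 0.652 -1.25
vertex 2.591 1.111 -1.209
vertex 2.227 0.097 -1.267
endloop
endfacet
facet normal -0.672 -0.739 -0.050
outer loop
vertex 1.615 0.652 -1.25
vertex 2.227 0.097 -1.267
vertex 1.592 0.589 -0.012
endloop
endfacet
facet normal -0.672 -0.739 -0.050
outer loop
vertex 1.592 0.589 -0.012
vertex 2.227 0.097 -1.267
vertex 2.204 0.034 -0.029
endloop
endfacet
facet normal -0.018 -0.051 0.999
outer loop
vertex 1.592 0.589 -0.012
vertex 2.204 0.034 -0.029
vertex 2.569 1.049 0.029
endloop
endfacet
facet normal 0.018 0.051 -0.999
outer loop
vertex 2.227 0.097 -1.267
vertex 2.591 1.111 -1.209
vertex 3.052 0.136 -1.25
endloop
endfacet
facet normal 0.048 -0.998 -0.050
outer loop
vertex 2.227 0.097 -1.267
vertex 3.052 0.136 -1.25
vertex 2.204 0.034 -0.029
endloop
endfacet
facet normal 0.048 -0.998 -0.050
outer loop
vertex 2.204 0.034 -0.029
vertex 3.052 0.136 -1.25
vertex 3.029 0.073 -0.012
endloop
endfacet
facet normal -0.018 -0.051 0.999
outer loop
vertex 2.204 0.034 -0.029
vertex 3.029 0.073 -0.012
vertex 2.569 1.049 0.029
endloop
endfacet
facet normal 0.018 0.051 -0.999
outer loop
vertex 3.052 0.136 -1.25
vertex 2.591 1.111 -1.209
vertex 3.608 0.746 -1.209
endloop
endfacet
facet normal 0.740 -0.673 -0.020
outer loop
vertex 3.052 0.136 -1.25
vertex 3.608 0.746 -1.209
vertex 3.029 0.073 -0.012
endloop
endfacet
facet normal 0.740 -0.673 -0.020
outer loop
vertex 3.029 0.073 -0.012
vertex 3.608 0.746 -1.209
vertex 3.585 0.683 0.029
endloop
endfacet
facet normal -0.018 -0.051 0.999
outer loop
vertex 3.029 0.073 -0.012
vertex 3.585 0.683 0.029
vertex 2.569 1.049 0.029
endloop
endfacet

endsolid


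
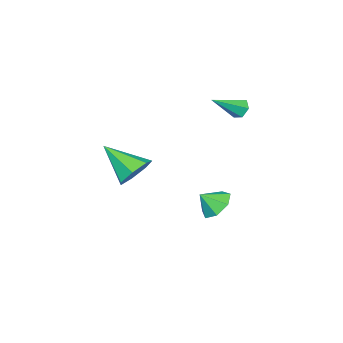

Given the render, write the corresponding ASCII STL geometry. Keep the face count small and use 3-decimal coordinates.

solid 
facet normal -0.065 0.814 -0.577
outer loop
vertex 3.694 1.535 -0.873
vertex 3.242 2.013 -0.147
vertex 4.202 1.956 -0.336
endloop
endfacet
facet normal 0.761 -0.598 -0.251
outer loop
vertex 3.694 1.535 -0.873
vertex 4.202 1.956 -0.336
vertex 3.378 0.327 1.047
endloop
endfacet
facet normal -0.065 0.815 -0.576
outer loop
vertex 4.202 1.956 -0.336
vertex 3.242 2.013 -0.147
vertex 3.987 2.42 0.344
endloop
endfacet
facet normal 0.914 -0.137 0.383
outer loop
vertex 4.202 1.956 -0.336
vertex 3.987 2.42 0.344
vertex 3.378 0.327 1.047
endloop
endfacet
facet normal -0.065 0.815 -0.576
outer loop
vertex 3.987 2.42 0.344
vertex 3.242 2.013 -0.147
vertex 3.211 2.577 0.654
endloop
endfacet
facet normal 0.397 0.186 0.899
outer loop
vertex 3.987 2.42 0.344
vertex 3.211 2.577 0.654
vertex 3.378 0.327 1.047
endloop
endfacet
facet normal -0.066 0.815 -0.576
outer loop
vertex 3.211 2.577 0.654
vertex 3.242 2.013 -0.147
vertex 2.459 2.31 0.362
endloop
endfacet
facet normal -0.398 0.129 0.908
outer loop
vertex 3.211 2.577 0.654
vertex 2.459 2.31 0.362
vertex 3.378 0.327 1.047
endloop
endfacet
facet normal -0.066 0.814 -0.577
outer loop
vertex 2.459 2.31 0.362
vertex 3.242 2.013 -0.147
vertex 2.296 1.819 -0.313
endloop
endfacet
facet normal -0.875 -0.266 0.405
outer loop
vertex 2.459 2.31 0.362
vertex 2.296 1.819 -0.313
vertex 3.378 0.327 1.047
endloop
endfacet
facet normal -0.066 0.814 -0.577
outer loop
vertex 2.296 1.819 -0.313
vertex 3.242 2.013 -0.147
vertex 2.846 1.474 -0.863
endloop
endfacet
facet normal -0.673 -0.701 -0.234
outer loop
vertex 2.296 1.819 -0.313
vertex 2.846 1.474 -0.863
vertex 3.378 0.327 1.047
endloop
endfacet
facet normal -0.065 0.814 -0.577
outer loop
vertex 2.846 1.474 -0.863
vertex 3.242 2.013 -0.147
vertex 3.694 1.535 -0.873
endloop
endfacet
facet normal 0.055 -0.849 -0.525
outer loop
vertex 2.846 1.474 -0.863
vertex 3.694 1.535 -0.873
vertex 3.378 0.327 1.047
endloop
endfacet
facet normal -0.769 0.364 -0.526
outer loop
vertex -2.596 3.566 1.38
vertex -2.961 3.192 1.655
vertex -2.862 3.728 1.881
endloop
endfacet
facet normal 0.649 0.754 0.101
outer loop
vertex -2.596 3.566 1.38
vertex -2.862 3.728 1.881
vertex -1.599 2.548 2.585
endloop
endfacet
facet normal -0.769 0.364 -0.526
outer loop
vertex -2.862 3.728 1.881
vertex -2.961 3.192 1.655
vertex -3.227 3.354 2.156
endloop
endfacet
facet normal 0.056 0.555 0.830
outer loop
vertex -2.862 3.728 1.881
vertex -3.227 3.354 2.156
vertex -1.599 2.548 2.585
endloop
endfacet
facet normal -0.769 0.363 -0.526
outer loop
vertex -3.227 3.354 2.156
vertex -2.961 3.192 1.655
vertex -3.325 2.818 1.929
endloop
endfacet
facet normal -0.380 -0.301 0.875
outer loop
vertex -3.227 3.354 2.156
vertex -3.325 2.818 1.929
vertex -1.599 2.548 2.585
endloop
endfacet
facet normal -0.769 0.363 -0.526
outer loop
vertex -3.325 2.818 1.929
vertex -2.961 3.192 1.655
vertex -3.059 2.656 1.428
endloop
endfacet
facet normal -0.222 -0.956 0.191
outer loop
vertex -3.325 2.818 1.929
vertex -3.059 2.656 1.428
vertex -1.599 2.548 2.585
endloop
endfacet
facet normal -0.769 0.363 -0.526
outer loop
vertex -3.059 2.656 1.428
vertex -2.961 3.192 1.655
vertex -2.695 3.03 1.154
endloop
endfacet
facet normal 0.371 -0.756 -0.539
outer loop
vertex -3.059 2.656 1.428
vertex -2.695 3.03 1.154
vertex -1.599 2.548 2.585
endloop
endfacet
facet normal -0.769 0.364 -0.526
outer loop
vertex -2.695 3.03 1.154
vertex -2.961 3.192 1.655
vertex -2.596 3.566 1.38
endloop
endfacet
facet normal 0.806 0.098 -0.584
outer loop
vertex -2.695 3.03 1.154
vertex -2.596 3.566 1.38
vertex -1.599 2.548 2.585
endloop
endfacet
facet normal -0.526 0.489 -0.696
outer loop
vertex -0.627 3.611 -4.161
vertex -1.356 3.056 -4.0
vertex -1.142 3.865 -3.594
endloop
endfacet
facet normal 0.766 0.347 0.540
outer loop
vertex -0.627 3.611 -4.161
vertex -1.142 3.865 -3.594
vertex -0.784 2.524 -3.24
endloop
endfacet
facet normal -0.525 0.489 -0.697
outer loop
vertex -1.142 3.865 -3.594
vertex -1.356 3.056 -4.0
vertex -1.818 3.511 -3.333
endloop
endfacet
facet normal 0.203 0.300 0.932
outer loop
vertex -1.142 3.865 -3.594
vertex -1.818 3.511 -3.333
vertex -0.784 2.524 -3.24
endloop
endfacet
facet normal -0.525 0.489 -0.697
outer loop
vertex -1.818 3.511 -3.333
vertex -1.356 3.056 -4.0
vertex -2.147 2.814 -3.574
endloop
endfacet
facet normal -0.273 -0.197 0.942
outer loop
vertex -1.818 3.511 -3.333
vertex -2.147 2.814 -3.574
vertex -0.784 2.524 -3.24
endloop
endfacet
facet normal -0.525 0.489 -0.697
outer loop
vertex -2.147 2.814 -3.574
vertex -1.356 3.056 -4.0
vertex -1.88 2.3 -4.136
endloop
endfacet
facet normal -0.302 -0.771 0.562
outer loop
vertex -2.147 2.814 -3.574
vertex -1.88 2.3 -4.136
vertex -0.784 2.524 -3.24
endloop
endfacet
facet normal -0.525 0.489 -0.697
outer loop
vertex -1.88 2.3 -4.136
vertex -1.356 3.056 -4.0
vertex -1.219 2.355 -4.595
endloop
endfacet
facet normal 0.137 -0.987 0.079
outer loop
vertex -1.88 2.3 -4.136
vertex -1.219 2.355 -4.595
vertex -0.784 2.524 -3.24
endloop
endfacet
facet normal -0.525 0.489 -0.697
outer loop
vertex -1.219 2.355 -4.595
vertex -1.356 3.056 -4.0
vertex -0.661 2.939 -4.606
endloop
endfacet
facet normal 0.714 -0.685 -0.144
outer loop
vertex -1.219 2.355 -4.595
vertex -0.661 2.939 -4.606
vertex -0.784 2.524 -3.24
endloop
endfacet
facet normal -0.525 0.488 -0.697
outer loop
vertex -0.661 2.939 -4.606
vertex -1.356 3.056 -4.0
vertex -0.627 3.611 -4.161
endloop
endfacet
facet normal 0.994 -0.091 0.062
outer loop
vertex -0.661 2.939 -4.606
vertex -0.627 3.611 -4.161
vertex -0.784 2.524 -3.24
endloop
endfacet

endsolid


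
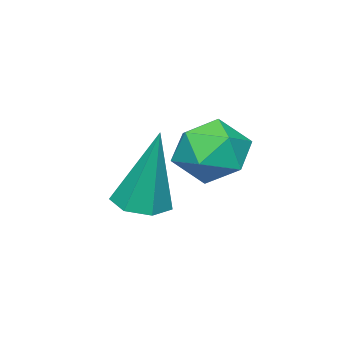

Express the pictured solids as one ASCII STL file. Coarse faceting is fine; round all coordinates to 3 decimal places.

solid 
facet normal -0.119 0.966 0.231
outer loop
vertex -0.089 4.296 -0.778
vertex -0.776 4.084 -0.247
vertex 0.054 4.107 0.084
endloop
endfacet
facet normal 0.565 0.820 0.086
outer loop
vertex -0.089 4.296 -0.778
vertex 0.054 4.107 0.084
vertex 0.609 3.79 -0.541
endloop
endfacet
facet normal 0.599 0.556 -0.576
outer loop
vertex -0.089 4.296 -0.778
vertex 0.609 3.79 -0.541
vertex 0.122 3.572 -1.258
endloop
endfacet
facet normal -0.064 0.538 -0.840
outer loop
vertex -0.089 4.296 -0.778
vertex 0.122 3.572 -1.258
vertex -0.734 3.754 -1.076
endloop
endfacet
facet normal -0.508 0.791 -0.341
outer loop
vertex -0.089 4.296 -0.778
vertex -0.734 3.754 -1.076
vertex -0.776 4.084 -0.247
endloop
endfacet
facet normal 0.783 0.313 0.537
outer loop
vertex 0.609 3.79 -0.541
vertex 0.054 4.107 0.084
vertex 0.354 3.266 0.136
endloop
endfacet
facet normal -0.323 0.547 0.772
outer loop
vertex 0.054 4.107 0.084
vertex -0.776 4.084 -0.247
vertex -0.502 3.448 0.318
endloop
endfacet
facet normal -0.952 0.265 -0.154
outer loop
vertex -0.776 4.084 -0.247
vertex -0.734 3.754 -1.076
vertex -0.989 3.23 -0.399
endloop
endfacet
facet normal -0.235 -0.143 -0.961
outer loop
vertex -0.734 3.754 -1.076
vertex 0.122 3.572 -1.258
vertex -0.434 2.913 -1.024
endloop
endfacet
facet normal 0.838 -0.114 -0.534
outer loop
vertex 0.122 3.572 -1.258
vertex 0.609 3.79 -0.541
vertex 0.396 2.936 -0.693
endloop
endfacet
facet normal 0.064 -0.538 0.840
outer loop
vertex -0.291 2.724 -0.162
vertex 0.354 3.266 0.136
vertex -0.502 3.448 0.318
endloop
endfacet
facet normal -0.599 -0.556 0.576
outer loop
vertex -0.291 2.724 -0.162
vertex -0.502 3.448 0.318
vertex -0.989 3.23 -0.399
endloop
endfacet
facet normal -0.565 -0.820 -0.086
outer loop
vertex -0.291 2.724 -0.162
vertex -0.989 3.23 -0.399
vertex -0.434 2.913 -1.024
endloop
endfacet
facet normal 0.119 -0.966 -0.231
outer loop
vertex -0.291 2.724 -0.162
vertex -0.434 2.913 -1.024
vertex 0.396 2.936 -0.693
endloop
endfacet
facet normal 0.508 -0.791 0.341
outer loop
vertex -0.291 2.724 -0.162
vertex 0.396 2.936 -0.693
vertex 0.354 3.266 0.136
endloop
endfacet
facet normal 0.235 0.143 0.961
outer loop
vertex -0.502 3.448 0.318
vertex 0.354 3.266 0.136
vertex 0.054 4.107 0.084
endloop
endfacet
facet normal -0.838 0.114 0.534
outer loop
vertex -0.989 3.23 -0.399
vertex -0.502 3.448 0.318
vertex -0.776 4.084 -0.247
endloop
endfacet
facet normal -0.783 -0.313 -0.537
outer loop
vertex -0.434 2.913 -1.024
vertex -0.989 3.23 -0.399
vertex -0.734 3.754 -1.076
endloop
endfacet
facet normal 0.323 -0.547 -0.772
outer loop
vertex 0.396 2.936 -0.693
vertex -0.434 2.913 -1.024
vertex 0.122 3.572 -1.258
endloop
endfacet
facet normal 0.952 -0.265 0.154
outer loop
vertex 0.354 3.266 0.136
vertex 0.396 2.936 -0.693
vertex 0.609 3.79 -0.541
endloop
endfacet
facet normal -0.044 -0.258 -0.965
outer loop
vertex -0.054 2.12 -2.539
vertex -0.418 1.558 -2.372
vertex -0.649 2.188 -2.53
endloop
endfacet
facet normal 0.114 0.993 0.013
outer loop
vertex -0.054 2.12 -2.539
vertex -0.649 2.188 -2.53
vertex -0.322 2.122 -0.268
endloop
endfacet
facet normal -0.044 -0.258 -0.965
outer loop
vertex -0.649 2.188 -2.53
vertex -0.418 1.558 -2.372
vertex -1.07 1.782 -2.402
endloop
endfacet
facet normal -0.670 0.732 0.118
outer loop
vertex -0.649 2.188 -2.53
vertex -1.07 1.782 -2.402
vertex -0.322 2.122 -0.268
endloop
endfacet
facet normal -0.045 -0.259 -0.965
outer loop
vertex -1.07 1.782 -2.402
vertex -0.418 1.558 -2.372
vertex -0.999 1.207 -2.251
endloop
endfacet
facet normal -0.942 -0.028 0.335
outer loop
vertex -1.07 1.782 -2.402
vertex -0.999 1.207 -2.251
vertex -0.322 2.122 -0.268
endloop
endfacet
facet normal -0.045 -0.259 -0.965
outer loop
vertex -0.999 1.207 -2.251
vertex -0.418 1.558 -2.372
vertex -0.491 0.896 -2.191
endloop
endfacet
facet normal -0.495 -0.712 0.498
outer loop
vertex -0.999 1.207 -2.251
vertex -0.491 0.896 -2.191
vertex -0.322 2.122 -0.268
endloop
endfacet
facet normal -0.044 -0.259 -0.965
outer loop
vertex -0.491 0.896 -2.191
vertex -0.418 1.558 -2.372
vertex 0.073 1.084 -2.267
endloop
endfacet
facet normal 0.335 -0.808 0.486
outer loop
vertex -0.491 0.896 -2.191
vertex 0.073 1.084 -2.267
vertex -0.322 2.122 -0.268
endloop
endfacet
facet normal -0.044 -0.259 -0.965
outer loop
vertex 0.073 1.084 -2.267
vertex -0.418 1.558 -2.372
vertex 0.267 1.628 -2.422
endloop
endfacet
facet normal 0.921 -0.241 0.307
outer loop
vertex 0.073 1.084 -2.267
vertex 0.267 1.628 -2.422
vertex -0.322 2.122 -0.268
endloop
endfacet
facet normal -0.044 -0.258 -0.965
outer loop
vertex 0.267 1.628 -2.422
vertex -0.418 1.558 -2.372
vertex -0.054 2.12 -2.539
endloop
endfacet
facet normal 0.823 0.560 0.097
outer loop
vertex 0.267 1.628 -2.422
vertex -0.054 2.12 -2.539
vertex -0.322 2.122 -0.268
endloop
endfacet

endsolid


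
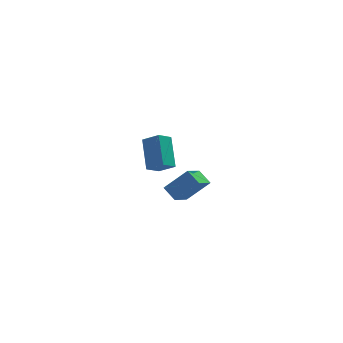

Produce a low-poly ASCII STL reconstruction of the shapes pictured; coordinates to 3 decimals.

solid 
facet normal -0.729 0.005 -0.685
outer loop
vertex -3.95 -3.438 -1.063
vertex -3.207 -2.383 -1.846
vertex -3.517 -4.089 -1.529
endloop
endfacet
facet normal -0.492 -0.699 0.519
outer loop
vertex -2.373 -4.097 -0.454
vertex -3.95 -3.438 -1.063
vertex -3.517 -4.089 -1.529
endloop
endfacet
facet normal -0.729 0.005 -0.685
outer loop
vertex -3.517 -4.089 -1.529
vertex -3.207 -2.383 -1.846
vertex -2.774 -3.034 -2.312
endloop
endfacet
facet normal 0.476 -0.715 -0.512
outer loop
vertex -2.774 -3.034 -2.312
vertex -2.373 -4.097 -0.454
vertex -3.517 -4.089 -1.529
endloop
endfacet
facet normal -0.476 0.715 0.512
outer loop
vertex -3.95 -3.438 -1.063
vertex -2.063 -2.391 -0.771
vertex -3.207 -2.383 -1.846
endloop
endfacet
facet normal -0.492 -0.699 0.519
outer loop
vertex -2.806 -3.446 0.012
vertex -3.95 -3.438 -1.063
vertex -2.373 -4.097 -0.454
endloop
endfacet
facet normal -0.476 0.715 0.512
outer loop
vertex -2.806 -3.446 0.012
vertex -2.063 -2.391 -0.771
vertex -3.95 -3.438 -1.063
endloop
endfacet
facet normal 0.492 0.699 -0.519
outer loop
vertex -3.207 -2.383 -1.846
vertex -2.063 -2.391 -0.771
vertex -2.774 -3.034 -2.312
endloop
endfacet
facet normal 0.476 -0.715 -0.512
outer loop
vertex -1.63 -3.042 -1.237
vertex -2.373 -4.097 -0.454
vertex -2.774 -3.034 -2.312
endloop
endfacet
facet normal 0.492 0.699 -0.519
outer loop
vertex -2.774 -3.034 -2.312
vertex -2.063 -2.391 -0.771
vertex -1.63 -3.042 -1.237
endloop
endfacet
facet normal 0.729 -0.005 0.685
outer loop
vertex -1.63 -3.042 -1.237
vertex -2.806 -3.446 0.012
vertex -2.373 -4.097 -0.454
endloop
endfacet
facet normal 0.729 -0.005 0.685
outer loop
vertex -2.063 -2.391 -0.771
vertex -2.806 -3.446 0.012
vertex -1.63 -3.042 -1.237
endloop
endfacet
facet normal -0.724 -0.448 0.525
outer loop
vertex -3.202 1.746 -2.982
vertex -3.194 3.224 -1.711
vertex -3.975 2.277 -3.595
endloop
endfacet
facet normal -0.003 -0.758 -0.652
outer loop
vertex -3.266 2.716 -4.109
vertex -3.202 1.746 -2.982
vertex -3.975 2.277 -3.595
endloop
endfacet
facet normal -0.724 -0.448 0.525
outer loop
vertex -3.975 2.277 -3.595
vertex -3.194 3.224 -1.711
vertex -3.967 3.755 -2.323
endloop
endfacet
facet normal -0.690 0.474 -0.547
outer loop
vertex -3.967 3.755 -2.323
vertex -3.266 2.716 -4.109
vertex -3.975 2.277 -3.595
endloop
endfacet
facet normal 0.690 -0.474 0.547
outer loop
vertex -3.202 1.746 -2.982
vertex -2.485 3.663 -2.225
vertex -3.194 3.224 -1.711
endloop
endfacet
facet normal -0.004 -0.758 -0.652
outer loop
vertex -2.493 2.185 -3.497
vertex -3.202 1.746 -2.982
vertex -3.266 2.716 -4.109
endloop
endfacet
facet normal 0.690 -0.474 0.546
outer loop
vertex -2.493 2.185 -3.497
vertex -2.485 3.663 -2.225
vertex -3.202 1.746 -2.982
endloop
endfacet
facet normal 0.004 0.758 0.653
outer loop
vertex -3.194 3.224 -1.711
vertex -2.485 3.663 -2.225
vertex -3.967 3.755 -2.323
endloop
endfacet
facet normal -0.690 0.474 -0.547
outer loop
vertex -3.258 4.194 -2.838
vertex -3.266 2.716 -4.109
vertex -3.967 3.755 -2.323
endloop
endfacet
facet normal 0.004 0.758 0.652
outer loop
vertex -3.967 3.755 -2.323
vertex -2.485 3.663 -2.225
vertex -3.258 4.194 -2.838
endloop
endfacet
facet normal 0.724 0.448 -0.525
outer loop
vertex -3.258 4.194 -2.838
vertex -2.493 2.185 -3.497
vertex -3.266 2.716 -4.109
endloop
endfacet
facet normal 0.724 0.448 -0.525
outer loop
vertex -2.485 3.663 -2.225
vertex -2.493 2.185 -3.497
vertex -3.258 4.194 -2.838
endloop
endfacet

endsolid


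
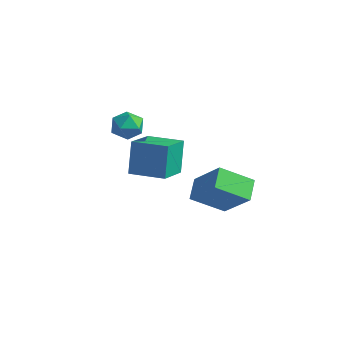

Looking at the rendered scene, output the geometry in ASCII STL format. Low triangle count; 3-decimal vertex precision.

solid 
facet normal -0.379 -0.029 0.925
outer loop
vertex -1.186 1.71 -0.383
vertex -1.205 0.996 -0.413
vertex -0.623 1.327 -0.164
endloop
endfacet
facet normal 0.041 0.541 0.840
outer loop
vertex -1.186 1.71 -0.383
vertex -0.623 1.327 -0.164
vertex -0.524 1.92 -0.551
endloop
endfacet
facet normal -0.218 0.929 0.300
outer loop
vertex -1.186 1.71 -0.383
vertex -0.524 1.92 -0.551
vertex -1.045 1.955 -1.039
endloop
endfacet
facet normal -0.800 0.598 0.051
outer loop
vertex -1.186 1.71 -0.383
vertex -1.045 1.955 -1.039
vertex -1.466 1.384 -0.954
endloop
endfacet
facet normal -0.899 0.006 0.438
outer loop
vertex -1.186 1.71 -0.383
vertex -1.466 1.384 -0.954
vertex -1.205 0.996 -0.413
endloop
endfacet
facet normal 0.691 0.311 0.653
outer loop
vertex -0.524 1.92 -0.551
vertex -0.623 1.327 -0.164
vertex -0.134 1.336 -0.686
endloop
endfacet
facet normal 0.011 -0.613 0.790
outer loop
vertex -0.623 1.327 -0.164
vertex -1.205 0.996 -0.413
vertex -0.555 0.765 -0.601
endloop
endfacet
facet normal -0.831 -0.556 0.002
outer loop
vertex -1.205 0.996 -0.413
vertex -1.466 1.384 -0.954
vertex -1.076 0.8 -1.089
endloop
endfacet
facet normal -0.672 0.403 -0.622
outer loop
vertex -1.466 1.384 -0.954
vertex -1.045 1.955 -1.039
vertex -0.977 1.393 -1.476
endloop
endfacet
facet normal 0.269 0.937 -0.220
outer loop
vertex -1.045 1.955 -1.039
vertex -0.524 1.92 -0.551
vertex -0.395 1.724 -1.227
endloop
endfacet
facet normal 0.800 -0.598 -0.051
outer loop
vertex -0.414 1.01 -1.257
vertex -0.134 1.336 -0.686
vertex -0.555 0.765 -0.601
endloop
endfacet
facet normal 0.218 -0.929 -0.300
outer loop
vertex -0.414 1.01 -1.257
vertex -0.555 0.765 -0.601
vertex -1.076 0.8 -1.089
endloop
endfacet
facet normal -0.041 -0.541 -0.840
outer loop
vertex -0.414 1.01 -1.257
vertex -1.076 0.8 -1.089
vertex -0.977 1.393 -1.476
endloop
endfacet
facet normal 0.379 0.029 -0.925
outer loop
vertex -0.414 1.01 -1.257
vertex -0.977 1.393 -1.476
vertex -0.395 1.724 -1.227
endloop
endfacet
facet normal 0.899 -0.006 -0.438
outer loop
vertex -0.414 1.01 -1.257
vertex -0.395 1.724 -1.227
vertex -0.134 1.336 -0.686
endloop
endfacet
facet normal 0.672 -0.403 0.622
outer loop
vertex -0.555 0.765 -0.601
vertex -0.134 1.336 -0.686
vertex -0.623 1.327 -0.164
endloop
endfacet
facet normal -0.269 -0.937 0.220
outer loop
vertex -1.076 0.8 -1.089
vertex -0.555 0.765 -0.601
vertex -1.205 0.996 -0.413
endloop
endfacet
facet normal -0.691 -0.311 -0.653
outer loop
vertex -0.977 1.393 -1.476
vertex -1.076 0.8 -1.089
vertex -1.466 1.384 -0.954
endloop
endfacet
facet normal -0.011 0.613 -0.790
outer loop
vertex -0.395 1.724 -1.227
vertex -0.977 1.393 -1.476
vertex -1.045 1.955 -1.039
endloop
endfacet
facet normal 0.831 0.556 -0.002
outer loop
vertex -0.134 1.336 -0.686
vertex -0.395 1.724 -1.227
vertex -0.524 1.92 -0.551
endloop
endfacet
facet normal -0.923 -0.378 -0.074
outer loop
vertex 0.302 0.518 -0.818
vertex -0.196 1.84 -1.352
vertex 0.599 0.065 -2.217
endloop
endfacet
facet normal 0.330 -0.875 0.353
outer loop
vertex 1.956 0.62 -2.108
vertex 0.302 0.518 -0.818
vertex 0.599 0.065 -2.217
endloop
endfacet
facet normal -0.923 -0.377 -0.074
outer loop
vertex 0.599 0.065 -2.217
vertex -0.196 1.84 -1.352
vertex 0.101 1.388 -2.75
endloop
endfacet
facet normal 0.198 -0.301 -0.933
outer loop
vertex 0.101 1.388 -2.75
vertex 1.956 0.62 -2.108
vertex 0.599 0.065 -2.217
endloop
endfacet
facet normal -0.198 0.302 0.932
outer loop
vertex 0.302 0.518 -0.818
vertex 1.161 2.395 -1.243
vertex -0.196 1.84 -1.352
endloop
endfacet
facet normal 0.329 -0.876 0.353
outer loop
vertex 1.659 1.072 -0.71
vertex 0.302 0.518 -0.818
vertex 1.956 0.62 -2.108
endloop
endfacet
facet normal -0.197 0.302 0.933
outer loop
vertex 1.659 1.072 -0.71
vertex 1.161 2.395 -1.243
vertex 0.302 0.518 -0.818
endloop
endfacet
facet normal -0.330 0.876 -0.353
outer loop
vertex -0.196 1.84 -1.352
vertex 1.161 2.395 -1.243
vertex 0.101 1.388 -2.75
endloop
endfacet
facet normal 0.198 -0.302 -0.933
outer loop
vertex 1.458 1.942 -2.642
vertex 1.956 0.62 -2.108
vertex 0.101 1.388 -2.75
endloop
endfacet
facet normal -0.329 0.876 -0.353
outer loop
vertex 0.101 1.388 -2.75
vertex 1.161 2.395 -1.243
vertex 1.458 1.942 -2.642
endloop
endfacet
facet normal 0.923 0.378 0.074
outer loop
vertex 1.458 1.942 -2.642
vertex 1.659 1.072 -0.71
vertex 1.956 0.62 -2.108
endloop
endfacet
facet normal 0.923 0.377 0.074
outer loop
vertex 1.161 2.395 -1.243
vertex 1.659 1.072 -0.71
vertex 1.458 1.942 -2.642
endloop
endfacet
facet normal -0.710 -0.011 -0.704
outer loop
vertex 2.693 1.157 -3.122
vertex 2.206 1.902 -2.643
vertex 3.484 2.198 -3.936
endloop
endfacet
facet normal 0.482 -0.737 -0.474
outer loop
vertex 4.734 2.218 -2.697
vertex 2.693 1.157 -3.122
vertex 3.484 2.198 -3.936
endloop
endfacet
facet normal -0.710 -0.011 -0.704
outer loop
vertex 3.484 2.198 -3.936
vertex 2.206 1.902 -2.643
vertex 2.997 2.943 -3.457
endloop
endfacet
facet normal 0.513 0.676 -0.529
outer loop
vertex 2.997 2.943 -3.457
vertex 4.734 2.218 -2.697
vertex 3.484 2.198 -3.936
endloop
endfacet
facet normal -0.513 -0.676 0.529
outer loop
vertex 2.693 1.157 -3.122
vertex 3.456 1.922 -1.404
vertex 2.206 1.902 -2.643
endloop
endfacet
facet normal 0.482 -0.737 -0.474
outer loop
vertex 3.943 1.177 -1.883
vertex 2.693 1.157 -3.122
vertex 4.734 2.218 -2.697
endloop
endfacet
facet normal -0.513 -0.676 0.529
outer loop
vertex 3.943 1.177 -1.883
vertex 3.456 1.922 -1.404
vertex 2.693 1.157 -3.122
endloop
endfacet
facet normal -0.482 0.737 0.474
outer loop
vertex 2.206 1.902 -2.643
vertex 3.456 1.922 -1.404
vertex 2.997 2.943 -3.457
endloop
endfacet
facet normal 0.513 0.676 -0.529
outer loop
vertex 4.247 2.963 -2.218
vertex 4.734 2.218 -2.697
vertex 2.997 2.943 -3.457
endloop
endfacet
facet normal -0.482 0.737 0.474
outer loop
vertex 2.997 2.943 -3.457
vertex 3.456 1.922 -1.404
vertex 4.247 2.963 -2.218
endloop
endfacet
facet normal 0.710 0.011 0.704
outer loop
vertex 4.247 2.963 -2.218
vertex 3.943 1.177 -1.883
vertex 4.734 2.218 -2.697
endloop
endfacet
facet normal 0.710 0.011 0.704
outer loop
vertex 3.456 1.922 -1.404
vertex 3.943 1.177 -1.883
vertex 4.247 2.963 -2.218
endloop
endfacet

endsolid


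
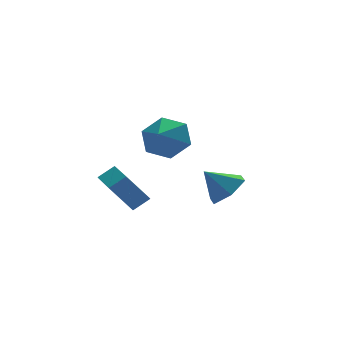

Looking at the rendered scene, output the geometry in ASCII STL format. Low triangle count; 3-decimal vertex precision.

solid 
facet normal 0.495 0.716 -0.493
outer loop
vertex -0.689 -3.549 3.775
vertex -1.526 -3.457 3.068
vertex -1.506 -2.843 3.98
endloop
endfacet
facet normal 0.082 -0.189 0.978
outer loop
vertex -0.689 -3.549 3.775
vertex -1.506 -2.843 3.98
vertex -2.194 -4.423 3.732
endloop
endfacet
facet normal 0.496 0.715 -0.492
outer loop
vertex -1.506 -2.843 3.98
vertex -1.526 -3.457 3.068
vertex -2.343 -2.75 3.272
endloop
endfacet
facet normal -0.628 0.154 0.763
outer loop
vertex -1.506 -2.843 3.98
vertex -2.343 -2.75 3.272
vertex -2.194 -4.423 3.732
endloop
endfacet
facet normal 0.496 0.715 -0.493
outer loop
vertex -2.343 -2.75 3.272
vertex -1.526 -3.457 3.068
vertex -2.362 -3.365 2.36
endloop
endfacet
facet normal -0.995 -0.070 0.068
outer loop
vertex -2.343 -2.75 3.272
vertex -2.362 -3.365 2.36
vertex -2.194 -4.423 3.732
endloop
endfacet
facet normal 0.495 0.716 -0.492
outer loop
vertex -2.362 -3.365 2.36
vertex -1.526 -3.457 3.068
vertex -1.545 -4.071 2.155
endloop
endfacet
facet normal -0.653 -0.636 -0.411
outer loop
vertex -2.362 -3.365 2.36
vertex -1.545 -4.071 2.155
vertex -2.194 -4.423 3.732
endloop
endfacet
facet normal 0.496 0.716 -0.492
outer loop
vertex -1.545 -4.071 2.155
vertex -1.526 -3.457 3.068
vertex -0.708 -4.164 2.863
endloop
endfacet
facet normal 0.056 -0.979 -0.195
outer loop
vertex -1.545 -4.071 2.155
vertex -0.708 -4.164 2.863
vertex -2.194 -4.423 3.732
endloop
endfacet
facet normal 0.495 0.716 -0.493
outer loop
vertex -0.708 -4.164 2.863
vertex -1.526 -3.457 3.068
vertex -0.689 -3.549 3.775
endloop
endfacet
facet normal 0.424 -0.755 0.500
outer loop
vertex -0.708 -4.164 2.863
vertex -0.689 -3.549 3.775
vertex -2.194 -4.423 3.732
endloop
endfacet
facet normal 0.643 -0.248 -0.725
outer loop
vertex 2.518 -1.456 -0.485
vertex 1.732 -1.922 -1.023
vertex 1.948 -0.896 -1.182
endloop
endfacet
facet normal 0.122 0.820 0.559
outer loop
vertex 2.518 -1.456 -0.485
vertex 1.948 -0.896 -1.182
vertex 0.788 -1.558 0.043
endloop
endfacet
facet normal 0.642 -0.248 -0.725
outer loop
vertex 1.948 -0.896 -1.182
vertex 1.732 -1.922 -1.023
vertex 1.162 -1.362 -1.719
endloop
endfacet
facet normal -0.504 0.863 -0.011
outer loop
vertex 1.948 -0.896 -1.182
vertex 1.162 -1.362 -1.719
vertex 0.788 -1.558 0.043
endloop
endfacet
facet normal 0.643 -0.246 -0.725
outer loop
vertex 1.162 -1.362 -1.719
vertex 1.732 -1.922 -1.023
vertex 0.947 -2.388 -1.561
endloop
endfacet
facet normal -0.967 0.174 -0.186
outer loop
vertex 1.162 -1.362 -1.719
vertex 0.947 -2.388 -1.561
vertex 0.788 -1.558 0.043
endloop
endfacet
facet normal 0.643 -0.247 -0.725
outer loop
vertex 0.947 -2.388 -1.561
vertex 1.732 -1.922 -1.023
vertex 1.517 -2.947 -0.864
endloop
endfacet
facet normal -0.803 -0.558 0.209
outer loop
vertex 0.947 -2.388 -1.561
vertex 1.517 -2.947 -0.864
vertex 0.788 -1.558 0.043
endloop
endfacet
facet normal 0.642 -0.247 -0.726
outer loop
vertex 1.517 -2.947 -0.864
vertex 1.732 -1.922 -1.023
vertex 2.303 -2.482 -0.327
endloop
endfacet
facet normal -0.177 -0.601 0.779
outer loop
vertex 1.517 -2.947 -0.864
vertex 2.303 -2.482 -0.327
vertex 0.788 -1.558 0.043
endloop
endfacet
facet normal 0.643 -0.246 -0.725
outer loop
vertex 2.303 -2.482 -0.327
vertex 1.732 -1.922 -1.023
vertex 2.518 -1.456 -0.485
endloop
endfacet
facet normal 0.286 0.087 0.954
outer loop
vertex 2.303 -2.482 -0.327
vertex 2.518 -1.456 -0.485
vertex 0.788 -1.558 0.043
endloop
endfacet
facet normal -0.581 0.128 0.804
outer loop
vertex -3.654 -4.794 1.73
vertex -3.544 -2.861 1.502
vertex -4.385 -4.814 1.205
endloop
endfacet
facet normal -0.057 -0.992 0.117
outer loop
vertex -3.456 -5.019 -0.082
vertex -3.654 -4.794 1.73
vertex -4.385 -4.814 1.205
endloop
endfacet
facet normal -0.581 0.128 0.804
outer loop
vertex -4.385 -4.814 1.205
vertex -3.544 -2.861 1.502
vertex -4.275 -2.881 0.977
endloop
endfacet
facet normal -0.812 -0.023 -0.583
outer loop
vertex -4.275 -2.881 0.977
vertex -3.456 -5.019 -0.082
vertex -4.385 -4.814 1.205
endloop
endfacet
facet normal 0.812 0.023 0.583
outer loop
vertex -3.654 -4.794 1.73
vertex -2.615 -3.066 0.215
vertex -3.544 -2.861 1.502
endloop
endfacet
facet normal -0.057 -0.992 0.117
outer loop
vertex -2.725 -4.999 0.443
vertex -3.654 -4.794 1.73
vertex -3.456 -5.019 -0.082
endloop
endfacet
facet normal 0.812 0.023 0.583
outer loop
vertex -2.725 -4.999 0.443
vertex -2.615 -3.066 0.215
vertex -3.654 -4.794 1.73
endloop
endfacet
facet normal 0.057 0.992 -0.117
outer loop
vertex -3.544 -2.861 1.502
vertex -2.615 -3.066 0.215
vertex -4.275 -2.881 0.977
endloop
endfacet
facet normal -0.812 -0.023 -0.583
outer loop
vertex -3.346 -3.086 -0.31
vertex -3.456 -5.019 -0.082
vertex -4.275 -2.881 0.977
endloop
endfacet
facet normal 0.057 0.992 -0.117
outer loop
vertex -4.275 -2.881 0.977
vertex -2.615 -3.066 0.215
vertex -3.346 -3.086 -0.31
endloop
endfacet
facet normal 0.581 -0.128 -0.804
outer loop
vertex -3.346 -3.086 -0.31
vertex -2.725 -4.999 0.443
vertex -3.456 -5.019 -0.082
endloop
endfacet
facet normal 0.581 -0.128 -0.804
outer loop
vertex -2.615 -3.066 0.215
vertex -2.725 -4.999 0.443
vertex -3.346 -3.086 -0.31
endloop
endfacet

endsolid
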